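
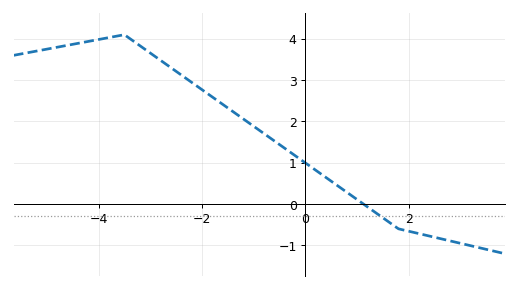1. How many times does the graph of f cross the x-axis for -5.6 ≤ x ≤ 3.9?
1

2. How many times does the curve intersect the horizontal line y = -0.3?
1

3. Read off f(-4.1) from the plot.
3.96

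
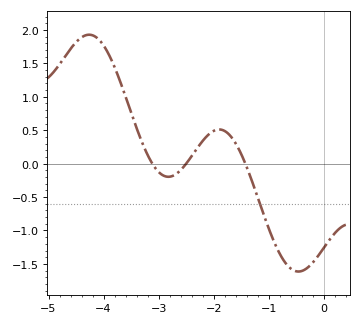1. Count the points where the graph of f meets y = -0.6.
1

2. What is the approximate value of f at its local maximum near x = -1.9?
0.5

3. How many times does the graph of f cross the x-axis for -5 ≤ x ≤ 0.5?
3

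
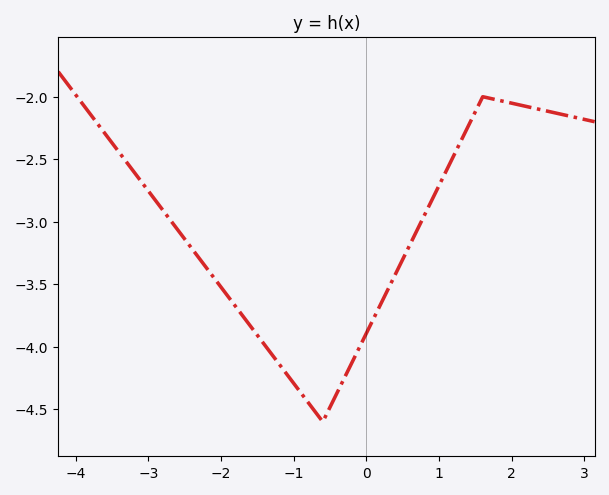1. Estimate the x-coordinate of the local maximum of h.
1.6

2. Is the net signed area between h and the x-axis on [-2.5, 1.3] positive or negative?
negative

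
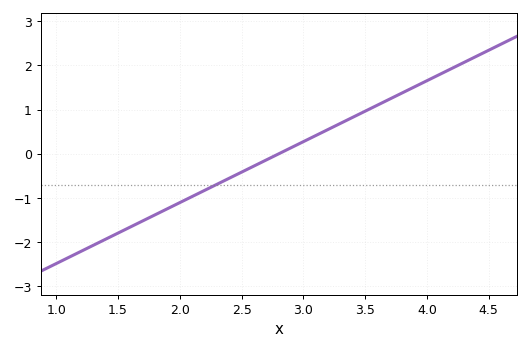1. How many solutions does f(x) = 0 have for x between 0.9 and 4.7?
1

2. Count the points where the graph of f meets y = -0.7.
1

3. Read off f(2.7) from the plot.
-0.1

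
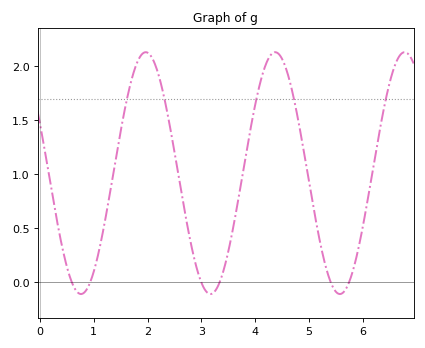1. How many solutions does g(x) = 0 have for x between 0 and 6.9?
6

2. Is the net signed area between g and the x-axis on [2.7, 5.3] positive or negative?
positive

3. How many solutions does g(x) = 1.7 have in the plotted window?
5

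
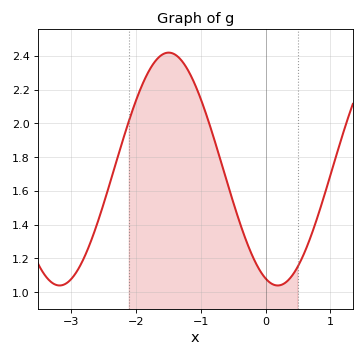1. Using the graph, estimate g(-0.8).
1.92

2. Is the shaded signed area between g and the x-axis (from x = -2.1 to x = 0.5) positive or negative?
positive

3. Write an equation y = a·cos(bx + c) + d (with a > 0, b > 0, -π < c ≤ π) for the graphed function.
y = 0.69cos(1.9x + 2.8) + 1.73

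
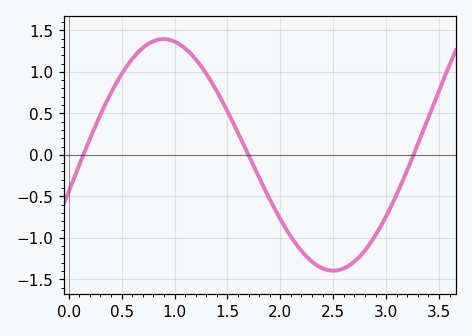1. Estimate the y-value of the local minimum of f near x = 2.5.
-1.4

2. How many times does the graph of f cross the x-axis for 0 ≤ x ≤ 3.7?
3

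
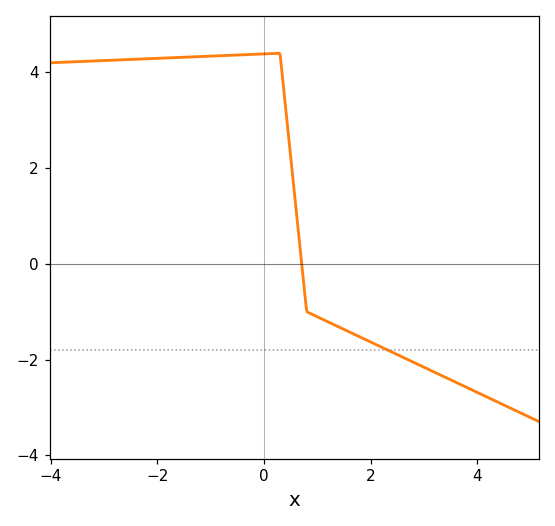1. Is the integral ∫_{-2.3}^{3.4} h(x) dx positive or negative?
positive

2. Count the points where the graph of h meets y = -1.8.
1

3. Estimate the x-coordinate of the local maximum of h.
0.297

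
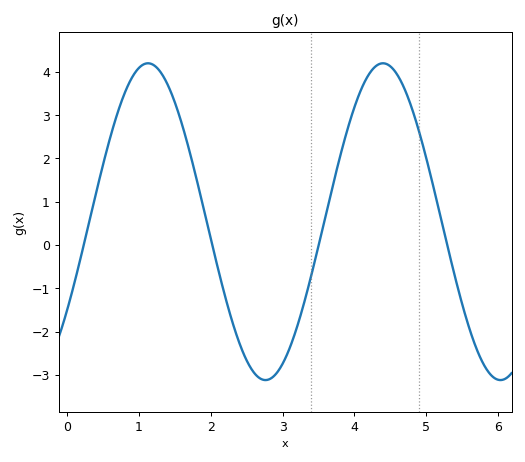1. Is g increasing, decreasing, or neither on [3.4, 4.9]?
neither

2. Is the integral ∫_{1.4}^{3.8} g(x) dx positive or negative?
negative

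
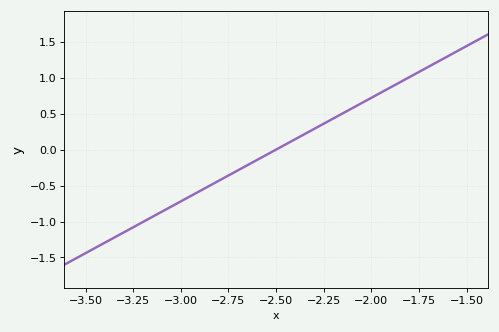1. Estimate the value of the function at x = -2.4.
0.144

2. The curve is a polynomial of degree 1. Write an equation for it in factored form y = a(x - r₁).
y = 1.44(x + 2.5)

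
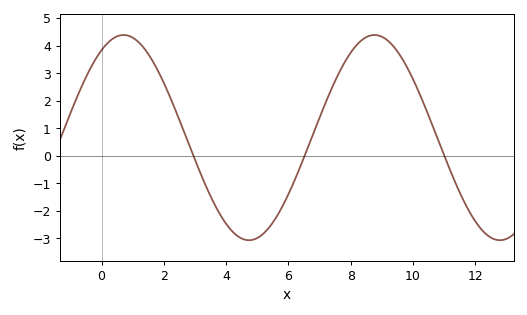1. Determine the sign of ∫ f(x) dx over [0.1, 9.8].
positive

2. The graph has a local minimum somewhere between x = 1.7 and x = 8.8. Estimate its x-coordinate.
4.8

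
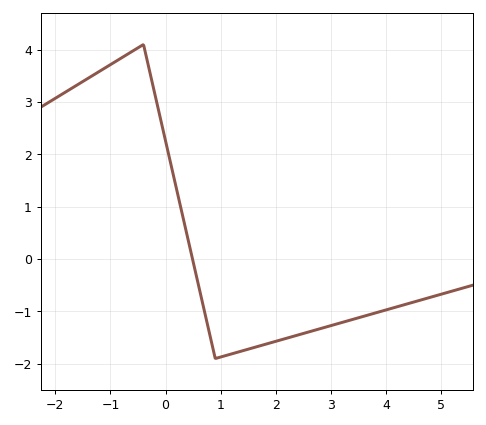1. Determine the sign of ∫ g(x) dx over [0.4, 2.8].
negative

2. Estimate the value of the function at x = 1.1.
-1.84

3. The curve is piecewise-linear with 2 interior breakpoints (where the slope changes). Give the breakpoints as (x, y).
(-0.4, 4.1); (0.9, -1.9)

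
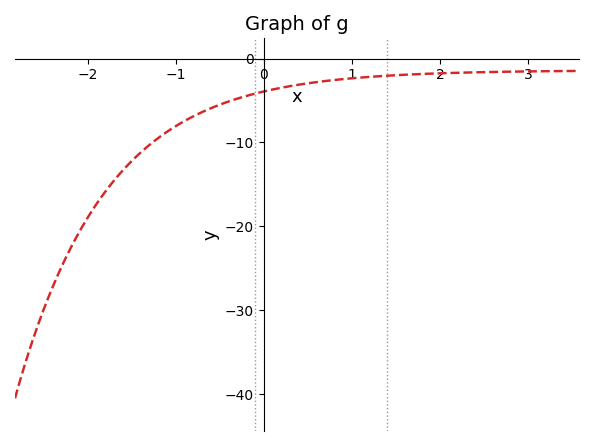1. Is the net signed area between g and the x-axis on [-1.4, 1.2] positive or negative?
negative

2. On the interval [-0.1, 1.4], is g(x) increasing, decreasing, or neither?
increasing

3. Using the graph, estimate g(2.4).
-2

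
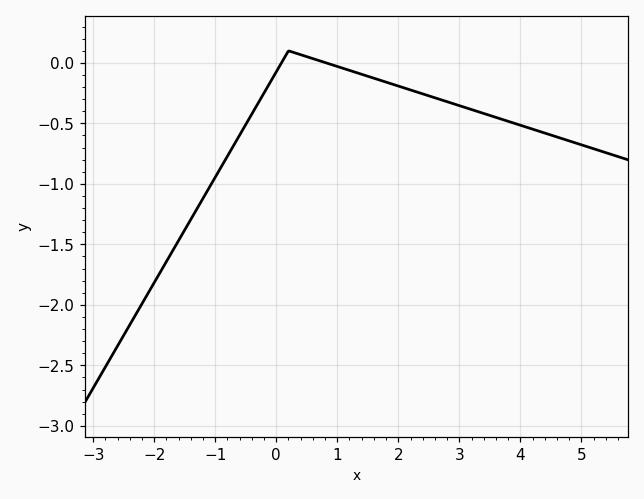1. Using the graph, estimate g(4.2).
-0.55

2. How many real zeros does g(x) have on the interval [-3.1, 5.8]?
2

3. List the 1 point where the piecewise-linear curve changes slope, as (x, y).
(0.2, 0.1)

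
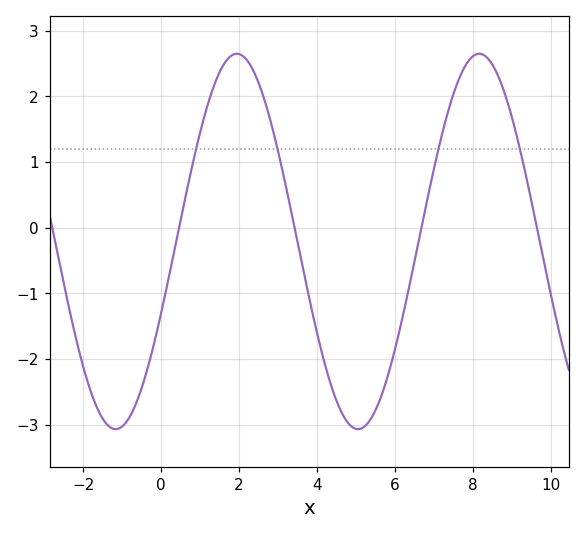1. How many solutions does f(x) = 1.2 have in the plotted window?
4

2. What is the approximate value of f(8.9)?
1.9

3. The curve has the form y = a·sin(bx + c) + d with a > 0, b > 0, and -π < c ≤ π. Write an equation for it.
y = 2.86sin(1x - 0.39) - 0.21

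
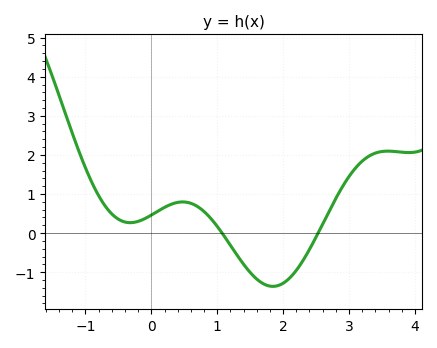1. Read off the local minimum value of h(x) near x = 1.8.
-1.36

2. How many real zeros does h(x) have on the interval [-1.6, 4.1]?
2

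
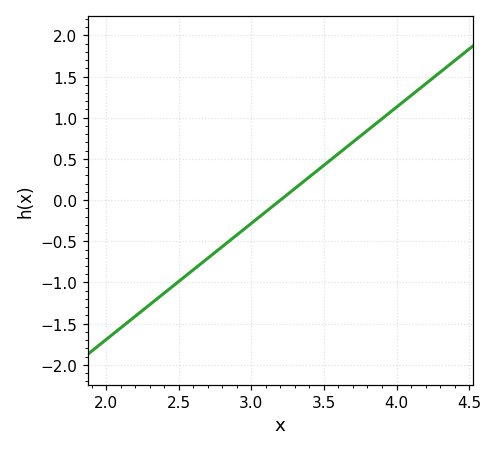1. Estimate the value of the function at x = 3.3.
0.141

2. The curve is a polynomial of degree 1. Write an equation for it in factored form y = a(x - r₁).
y = 1.41(x - 3.2)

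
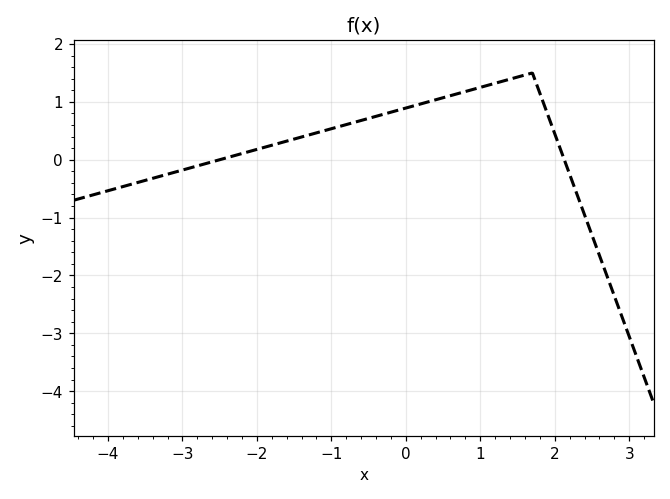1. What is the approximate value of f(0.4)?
1.04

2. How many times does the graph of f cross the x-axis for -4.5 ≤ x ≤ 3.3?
2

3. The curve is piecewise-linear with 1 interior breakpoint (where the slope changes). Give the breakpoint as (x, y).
(1.7, 1.5)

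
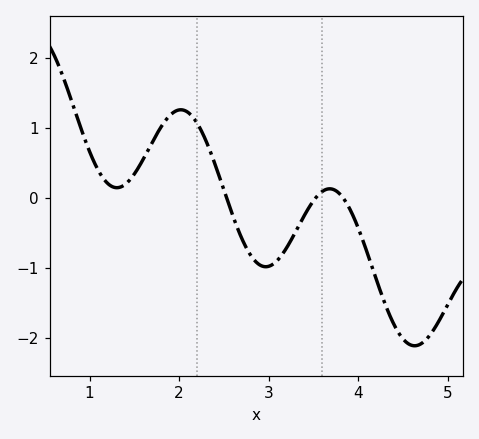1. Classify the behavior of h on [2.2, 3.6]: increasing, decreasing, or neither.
neither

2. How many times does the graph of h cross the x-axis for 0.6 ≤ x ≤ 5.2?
3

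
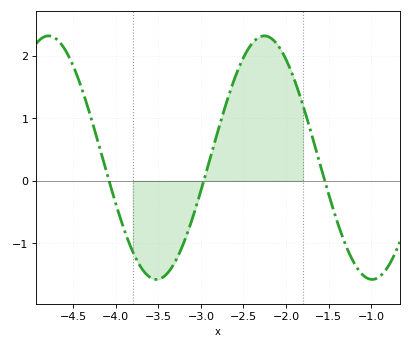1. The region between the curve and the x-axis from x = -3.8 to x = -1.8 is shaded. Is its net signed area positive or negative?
positive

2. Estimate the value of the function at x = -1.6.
0.3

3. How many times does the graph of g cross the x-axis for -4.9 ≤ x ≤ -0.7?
3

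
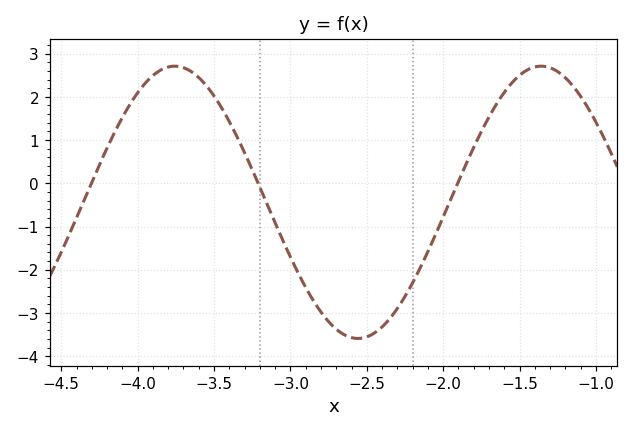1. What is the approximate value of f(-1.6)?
2.1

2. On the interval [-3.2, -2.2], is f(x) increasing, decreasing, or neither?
neither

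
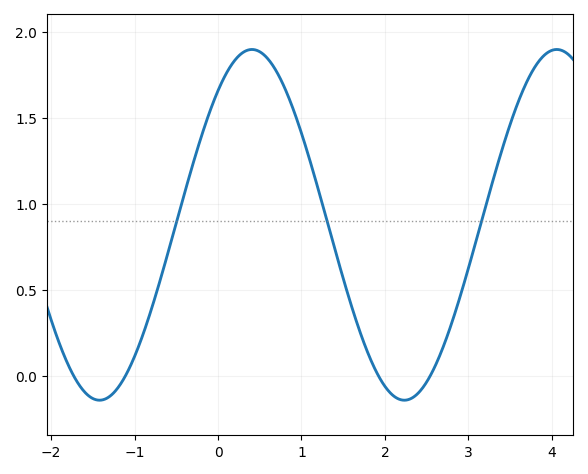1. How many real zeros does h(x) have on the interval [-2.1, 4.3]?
4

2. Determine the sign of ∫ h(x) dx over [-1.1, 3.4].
positive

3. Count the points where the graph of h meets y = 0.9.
3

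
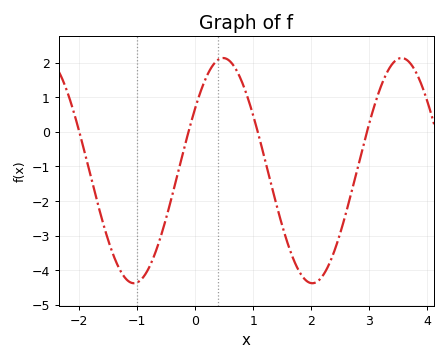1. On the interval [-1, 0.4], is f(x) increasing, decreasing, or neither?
increasing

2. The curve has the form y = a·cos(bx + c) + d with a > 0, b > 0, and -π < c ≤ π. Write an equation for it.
y = 3.26cos(2.04x - 0.982) - 1.12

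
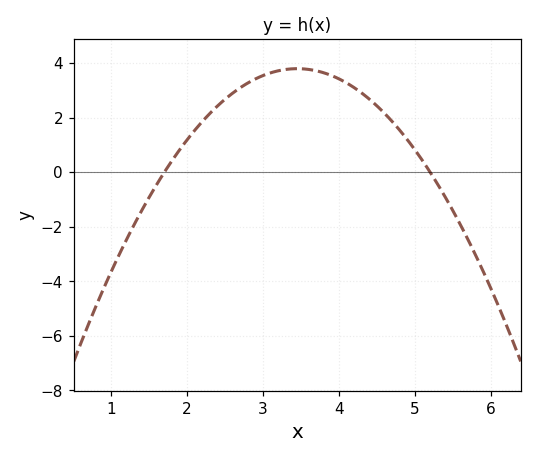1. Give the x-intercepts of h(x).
1.7, 5.2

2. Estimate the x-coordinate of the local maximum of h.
3.4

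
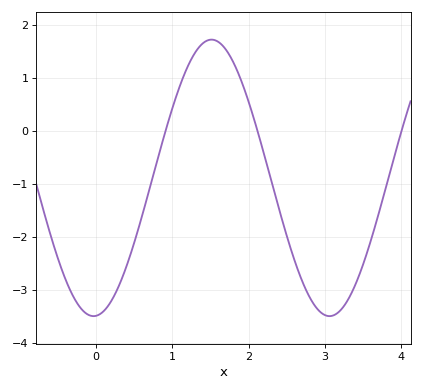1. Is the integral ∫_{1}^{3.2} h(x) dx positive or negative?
negative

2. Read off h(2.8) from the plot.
-3.14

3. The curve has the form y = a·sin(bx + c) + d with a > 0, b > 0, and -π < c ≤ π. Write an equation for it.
y = 2.61sin(2.03x - 1.5) - 0.89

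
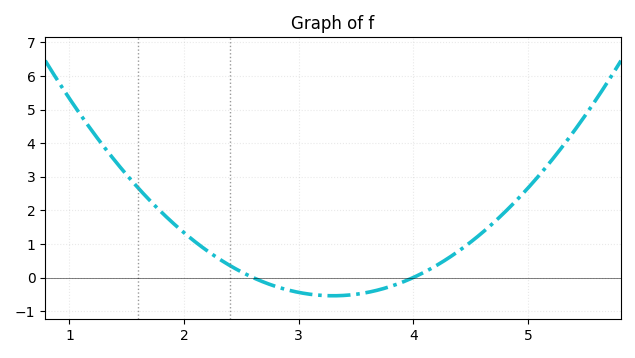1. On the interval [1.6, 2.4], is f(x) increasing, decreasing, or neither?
decreasing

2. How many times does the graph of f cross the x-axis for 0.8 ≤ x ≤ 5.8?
2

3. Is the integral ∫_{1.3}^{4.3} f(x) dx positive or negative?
positive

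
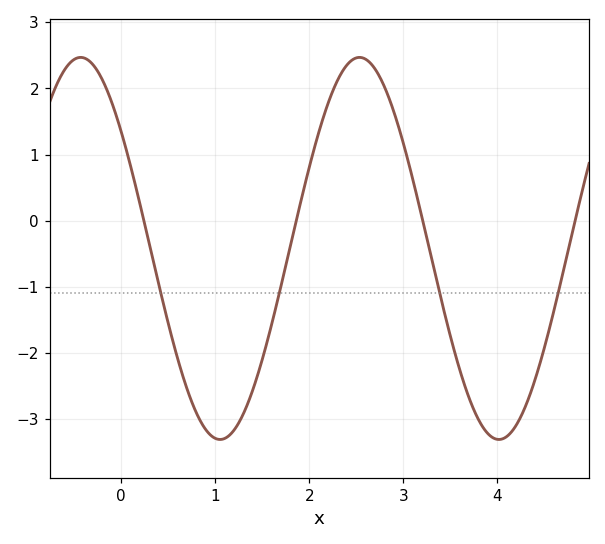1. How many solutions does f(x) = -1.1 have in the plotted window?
4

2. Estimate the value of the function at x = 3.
1.17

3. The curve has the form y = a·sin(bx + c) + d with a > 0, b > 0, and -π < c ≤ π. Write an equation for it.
y = 2.89sin(2.12x + 2.48) - 0.42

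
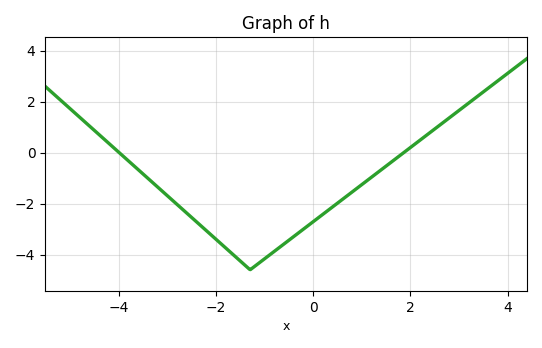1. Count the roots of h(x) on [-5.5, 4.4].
2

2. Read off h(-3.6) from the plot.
-0.6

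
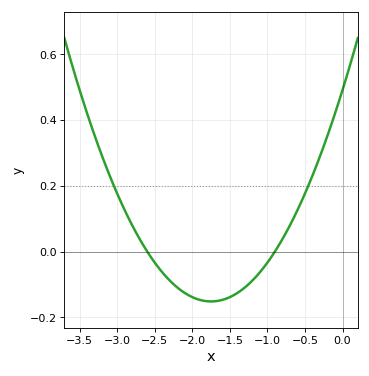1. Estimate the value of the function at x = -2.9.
0.126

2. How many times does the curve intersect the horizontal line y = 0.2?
2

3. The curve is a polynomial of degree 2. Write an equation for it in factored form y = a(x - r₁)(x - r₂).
y = 0.21(x + 2.6)(x + 0.9)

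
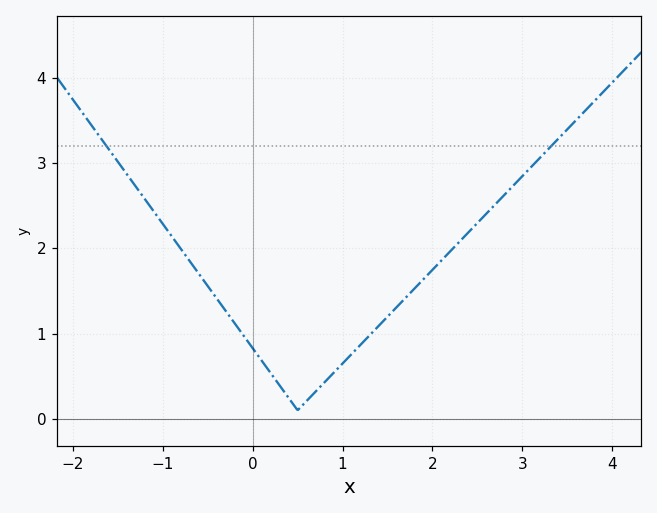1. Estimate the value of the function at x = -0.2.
1.12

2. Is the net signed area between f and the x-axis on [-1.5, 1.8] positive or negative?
positive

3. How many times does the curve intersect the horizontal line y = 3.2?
2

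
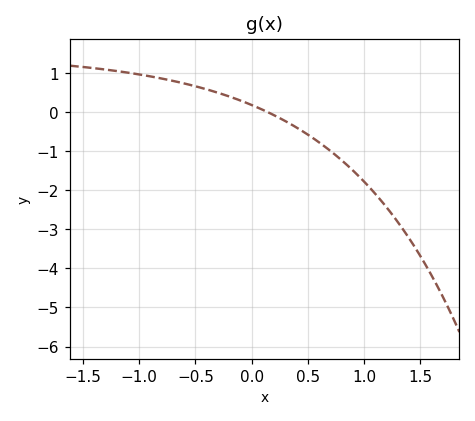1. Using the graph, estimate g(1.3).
-2.82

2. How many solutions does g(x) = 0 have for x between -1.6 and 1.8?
1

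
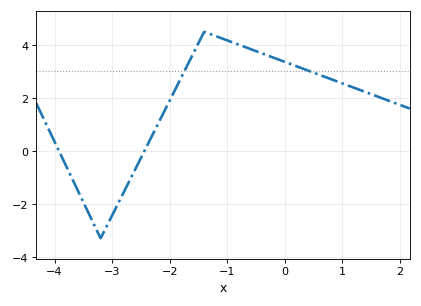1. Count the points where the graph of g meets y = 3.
2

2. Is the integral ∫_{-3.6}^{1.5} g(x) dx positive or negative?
positive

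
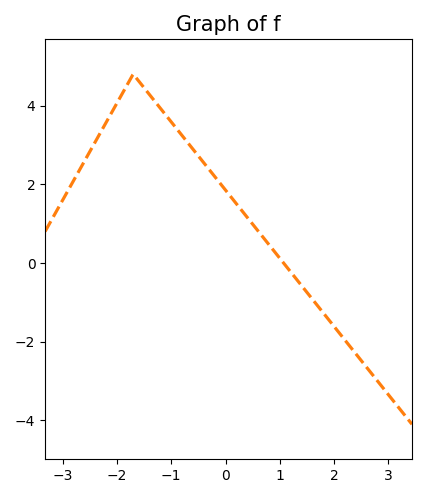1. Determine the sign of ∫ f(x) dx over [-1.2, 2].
positive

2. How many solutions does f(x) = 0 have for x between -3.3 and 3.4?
1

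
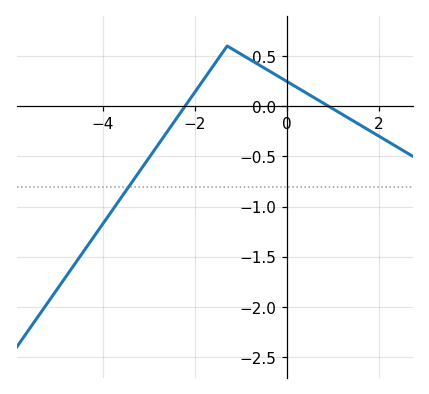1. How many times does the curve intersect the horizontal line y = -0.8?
1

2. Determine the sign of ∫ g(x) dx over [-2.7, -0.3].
positive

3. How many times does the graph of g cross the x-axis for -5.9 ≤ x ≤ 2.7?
2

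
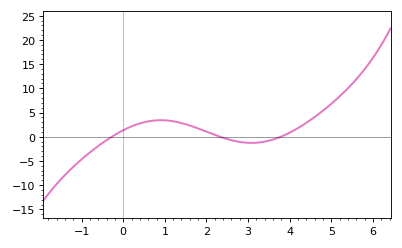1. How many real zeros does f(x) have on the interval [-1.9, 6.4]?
3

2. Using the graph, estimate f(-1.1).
-5.5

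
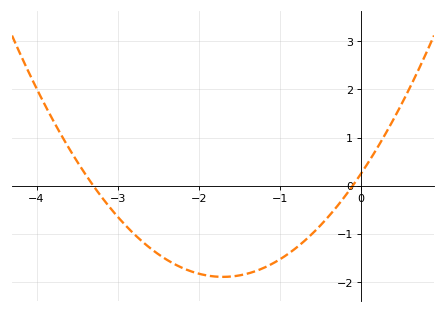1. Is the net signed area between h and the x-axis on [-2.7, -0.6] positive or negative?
negative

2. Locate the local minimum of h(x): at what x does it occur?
-1.7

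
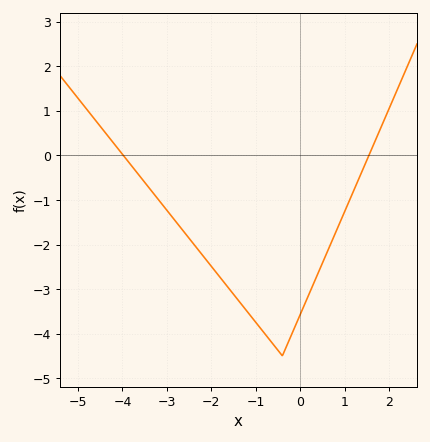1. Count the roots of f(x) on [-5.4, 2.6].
2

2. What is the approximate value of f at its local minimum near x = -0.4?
-4.5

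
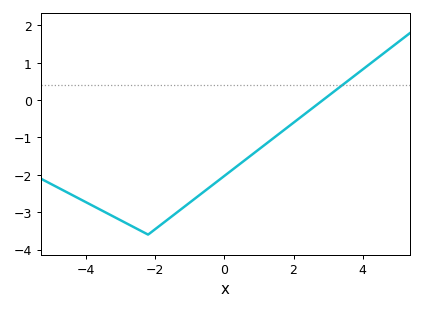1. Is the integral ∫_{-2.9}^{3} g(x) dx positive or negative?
negative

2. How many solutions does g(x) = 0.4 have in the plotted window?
1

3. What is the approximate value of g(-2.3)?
-3.6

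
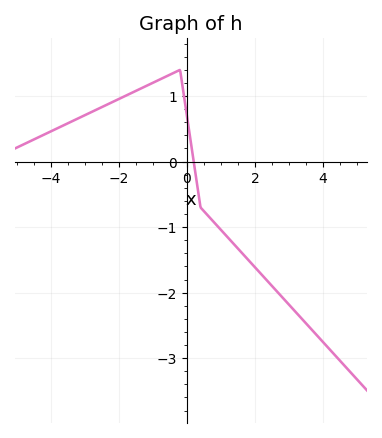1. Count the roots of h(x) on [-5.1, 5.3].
1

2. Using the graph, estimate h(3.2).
-2.3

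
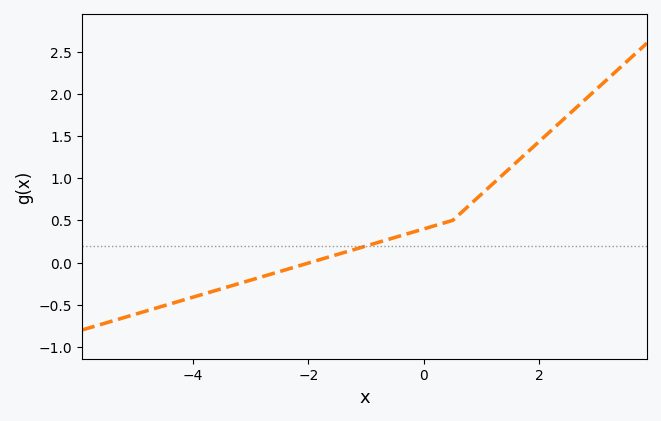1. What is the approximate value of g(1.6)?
1.2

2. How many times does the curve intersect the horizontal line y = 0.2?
1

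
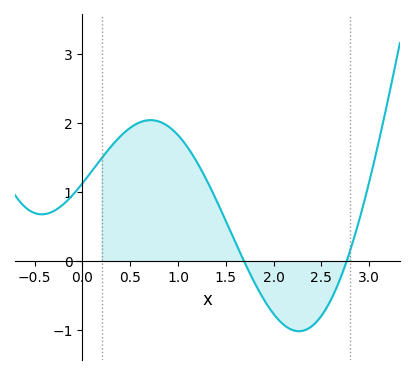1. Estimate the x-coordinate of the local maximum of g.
0.712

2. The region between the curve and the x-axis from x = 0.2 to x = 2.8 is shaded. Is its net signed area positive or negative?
positive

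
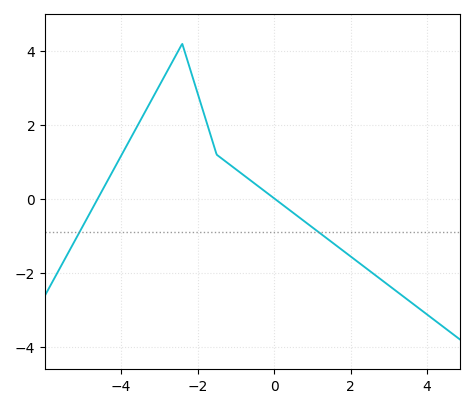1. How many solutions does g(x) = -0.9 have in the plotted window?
2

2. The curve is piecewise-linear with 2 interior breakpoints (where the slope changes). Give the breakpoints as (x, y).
(-2.4, 4.2); (-1.5, 1.2)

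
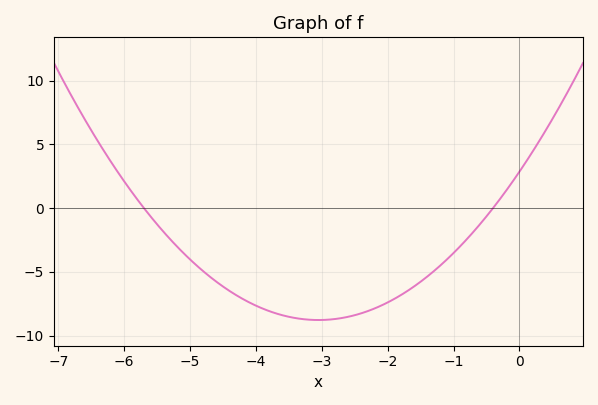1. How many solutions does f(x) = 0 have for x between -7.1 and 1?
2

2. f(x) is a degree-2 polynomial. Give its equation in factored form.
y = 1.25(x + 5.7)(x + 0.4)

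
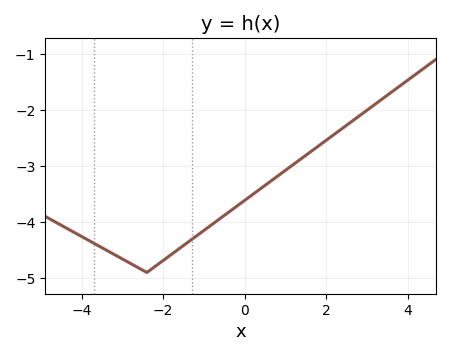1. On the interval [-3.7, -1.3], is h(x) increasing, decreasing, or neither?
neither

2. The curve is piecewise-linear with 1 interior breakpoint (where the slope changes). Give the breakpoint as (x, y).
(-2.4, -4.9)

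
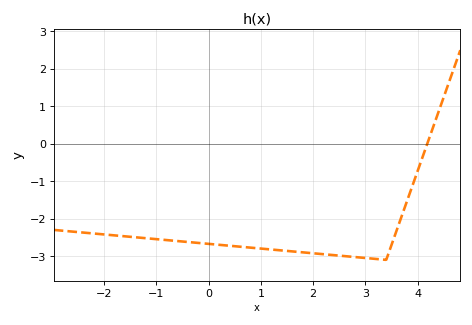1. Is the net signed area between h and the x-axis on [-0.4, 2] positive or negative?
negative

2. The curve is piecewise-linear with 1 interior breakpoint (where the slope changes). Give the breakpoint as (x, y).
(3.4, -3.1)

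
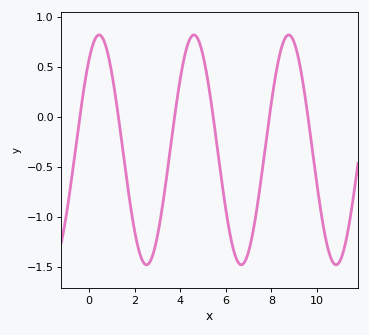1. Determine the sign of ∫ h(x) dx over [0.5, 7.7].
negative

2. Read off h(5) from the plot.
0.6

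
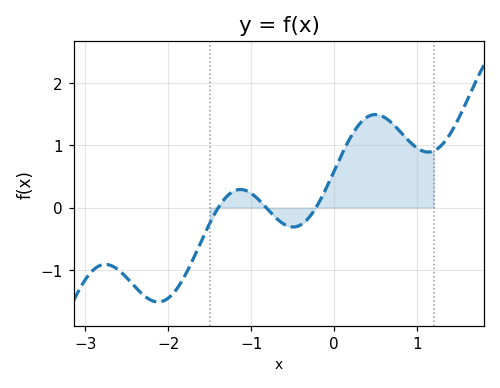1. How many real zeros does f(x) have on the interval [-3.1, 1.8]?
3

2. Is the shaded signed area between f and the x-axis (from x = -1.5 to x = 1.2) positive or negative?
positive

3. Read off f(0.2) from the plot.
1.14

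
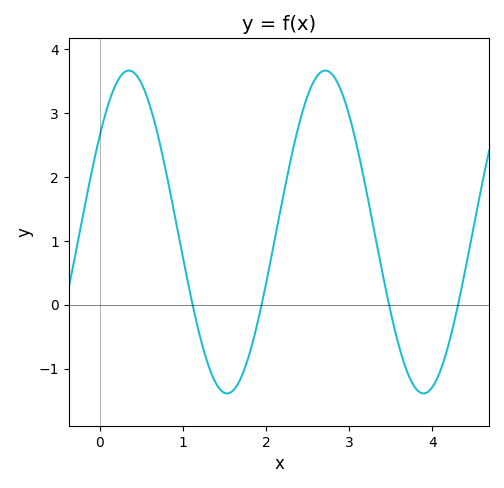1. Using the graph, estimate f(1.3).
-0.9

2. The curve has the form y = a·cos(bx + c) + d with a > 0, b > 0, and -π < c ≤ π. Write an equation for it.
y = 2.53cos(2.7x - 0.93) + 1.14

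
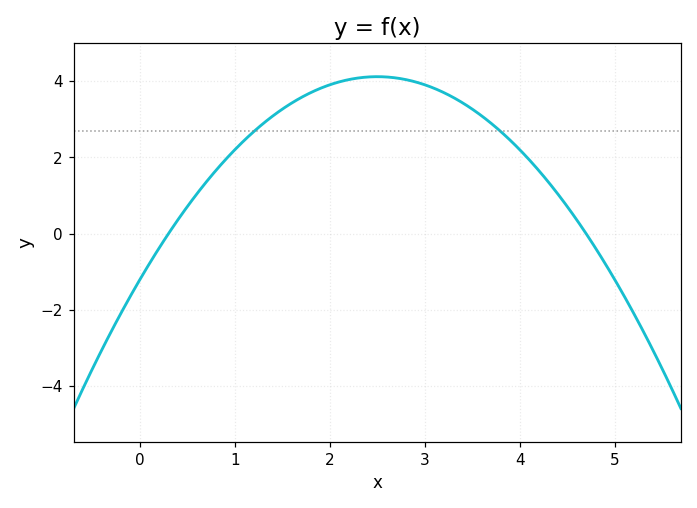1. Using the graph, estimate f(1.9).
3.81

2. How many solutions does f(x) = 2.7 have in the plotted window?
2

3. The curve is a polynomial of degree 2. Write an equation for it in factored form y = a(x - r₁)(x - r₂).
y = -0.85(x - 0.3)(x - 4.7)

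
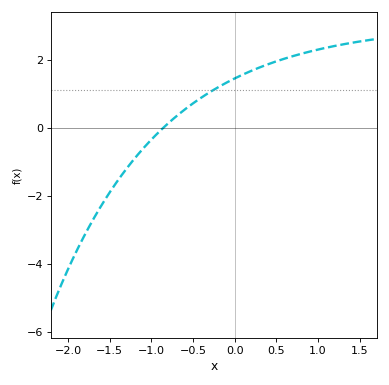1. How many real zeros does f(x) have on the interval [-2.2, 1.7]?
1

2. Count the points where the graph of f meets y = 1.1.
1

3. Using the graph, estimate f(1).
2.3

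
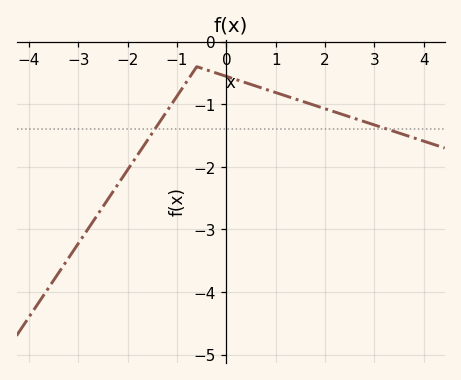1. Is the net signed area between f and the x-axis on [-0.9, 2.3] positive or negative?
negative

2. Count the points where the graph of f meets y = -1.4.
2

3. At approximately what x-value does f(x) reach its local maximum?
-0.6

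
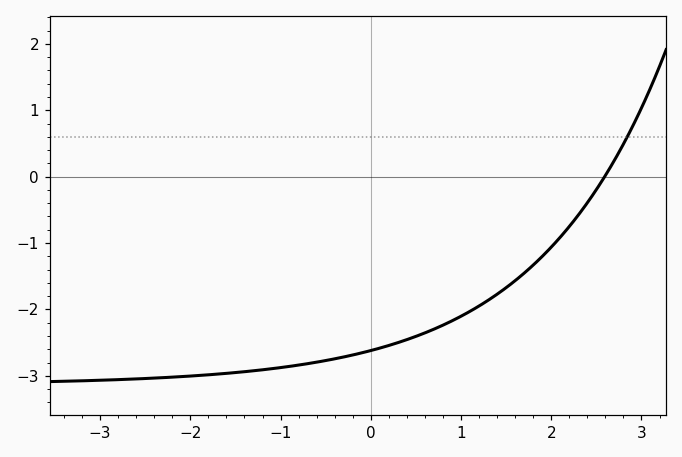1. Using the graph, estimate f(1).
-2.1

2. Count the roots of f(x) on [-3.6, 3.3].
1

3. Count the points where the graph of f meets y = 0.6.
1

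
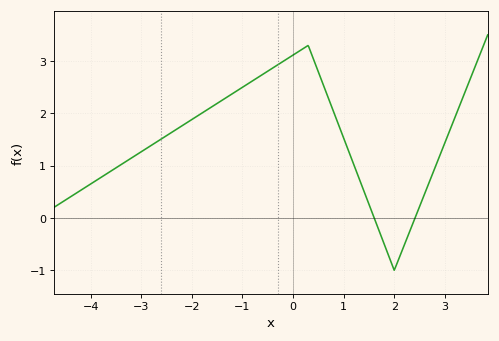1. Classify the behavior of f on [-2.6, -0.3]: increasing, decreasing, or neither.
increasing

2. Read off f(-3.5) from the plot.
0.959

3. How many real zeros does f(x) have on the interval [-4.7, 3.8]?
2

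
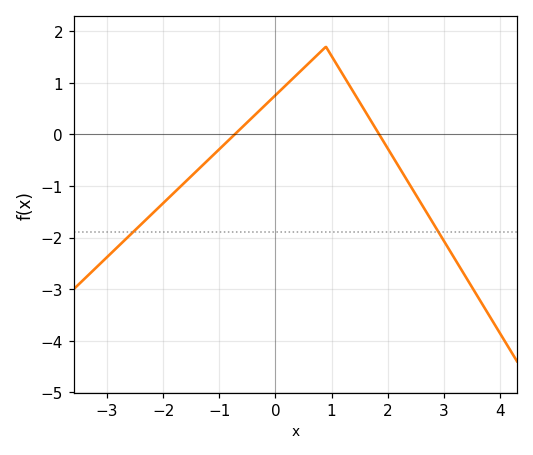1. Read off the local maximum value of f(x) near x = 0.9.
1.7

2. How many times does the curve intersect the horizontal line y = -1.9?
2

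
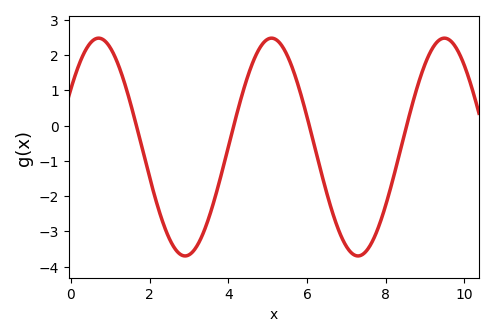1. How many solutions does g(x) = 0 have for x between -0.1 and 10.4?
4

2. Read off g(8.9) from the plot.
1.4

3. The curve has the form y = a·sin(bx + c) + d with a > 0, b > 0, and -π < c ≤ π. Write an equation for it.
y = 3.09sin(1.4x + 0.56) - 0.61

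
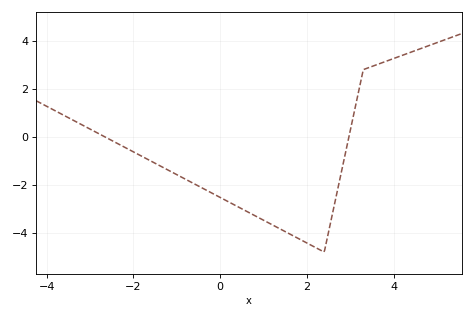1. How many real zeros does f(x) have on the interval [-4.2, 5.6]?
2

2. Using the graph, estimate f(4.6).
3.6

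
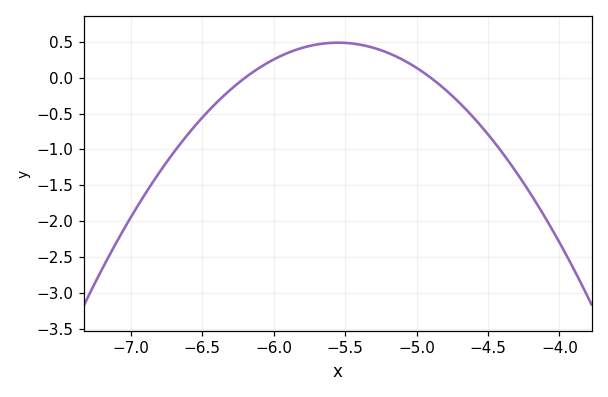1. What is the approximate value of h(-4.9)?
0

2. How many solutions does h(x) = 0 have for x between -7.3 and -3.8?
2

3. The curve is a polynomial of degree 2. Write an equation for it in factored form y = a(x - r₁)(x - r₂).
y = -1.16(x + 6.2)(x + 4.9)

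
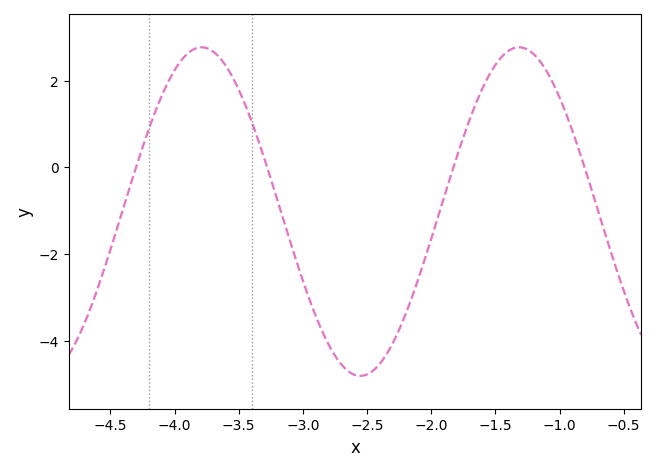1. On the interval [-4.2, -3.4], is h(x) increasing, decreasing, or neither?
neither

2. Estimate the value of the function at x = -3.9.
2.62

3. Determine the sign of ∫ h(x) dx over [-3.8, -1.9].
negative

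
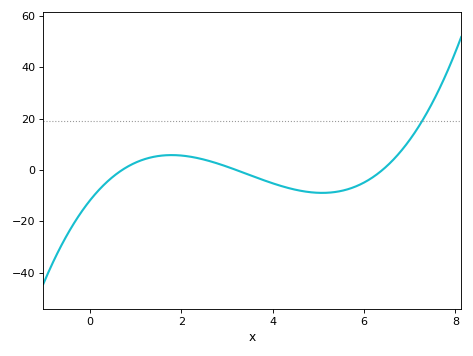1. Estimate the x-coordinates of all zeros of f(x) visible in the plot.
0.8, 3.2, 6.4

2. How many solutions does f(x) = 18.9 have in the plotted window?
1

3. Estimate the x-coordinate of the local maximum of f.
1.8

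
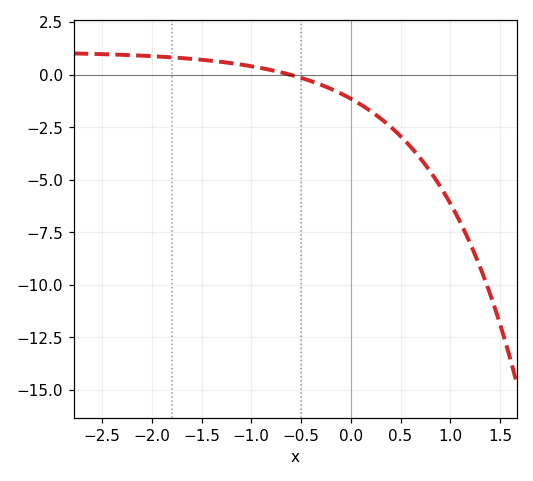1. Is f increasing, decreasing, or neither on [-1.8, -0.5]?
decreasing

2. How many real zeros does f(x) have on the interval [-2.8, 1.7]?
1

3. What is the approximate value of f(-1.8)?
0.827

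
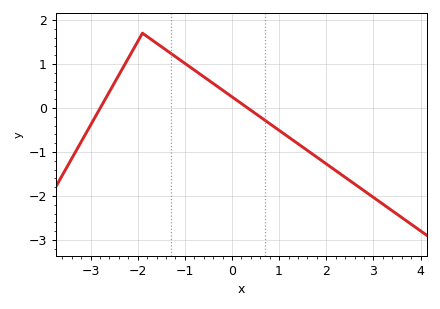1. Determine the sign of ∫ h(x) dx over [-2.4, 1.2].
positive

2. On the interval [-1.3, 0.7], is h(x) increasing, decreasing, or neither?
decreasing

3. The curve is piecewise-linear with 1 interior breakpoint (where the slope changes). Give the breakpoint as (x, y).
(-1.9, 1.7)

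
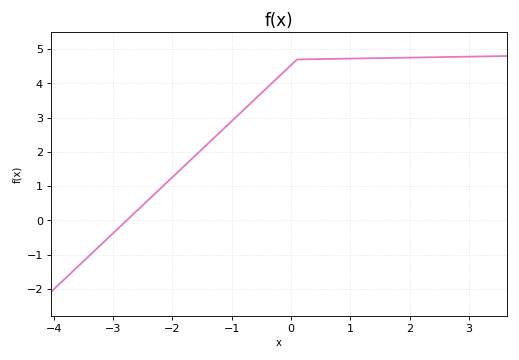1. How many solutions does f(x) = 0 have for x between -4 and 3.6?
1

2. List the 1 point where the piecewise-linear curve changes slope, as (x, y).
(0.1, 4.7)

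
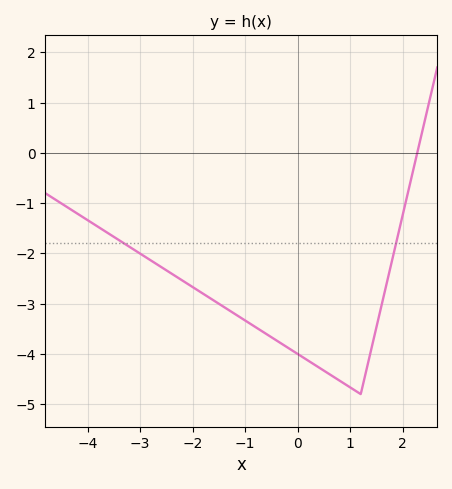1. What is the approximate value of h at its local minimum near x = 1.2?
-4.8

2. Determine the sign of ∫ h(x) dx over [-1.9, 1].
negative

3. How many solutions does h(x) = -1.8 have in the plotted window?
2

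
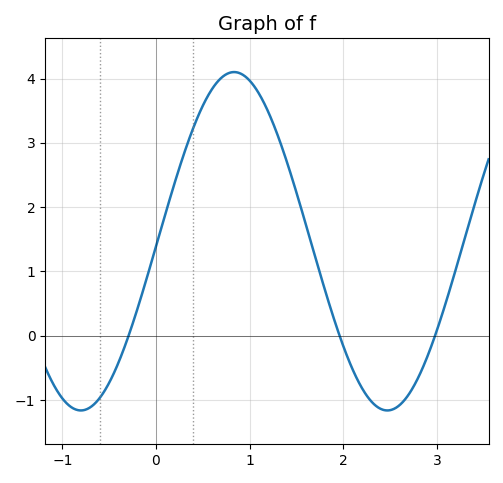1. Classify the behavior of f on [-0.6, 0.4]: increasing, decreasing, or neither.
increasing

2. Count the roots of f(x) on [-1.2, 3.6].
3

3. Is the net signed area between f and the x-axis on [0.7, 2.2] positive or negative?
positive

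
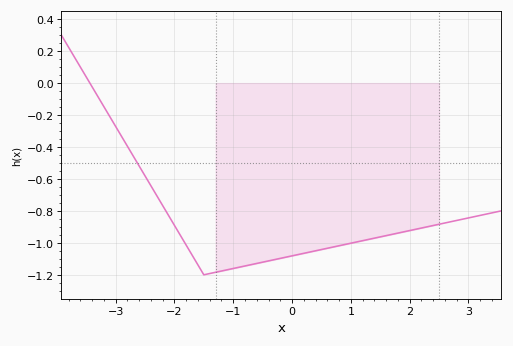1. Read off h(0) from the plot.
-1.08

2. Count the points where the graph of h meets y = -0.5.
1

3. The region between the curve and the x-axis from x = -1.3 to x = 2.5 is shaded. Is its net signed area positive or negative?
negative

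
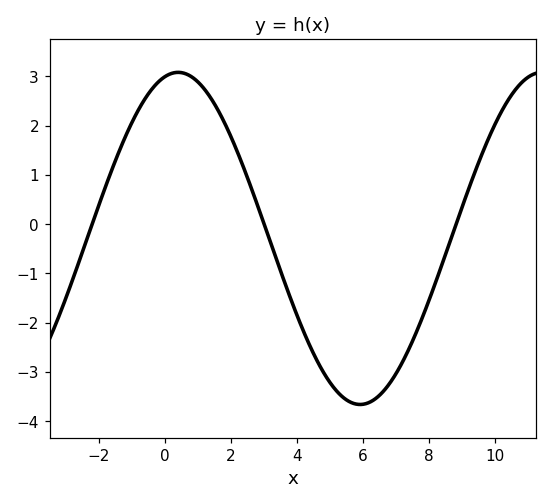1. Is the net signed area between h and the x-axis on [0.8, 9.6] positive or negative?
negative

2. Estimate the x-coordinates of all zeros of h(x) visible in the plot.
-2.2, 3, 8.8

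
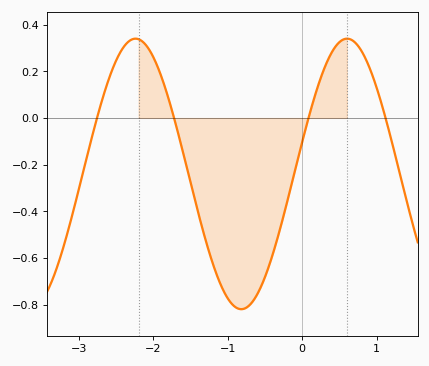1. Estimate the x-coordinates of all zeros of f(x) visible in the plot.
-2.8, -1.7, 0.1, 1.1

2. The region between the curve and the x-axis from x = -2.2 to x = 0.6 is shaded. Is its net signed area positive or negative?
negative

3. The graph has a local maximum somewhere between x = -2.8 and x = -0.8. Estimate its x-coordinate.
-2.2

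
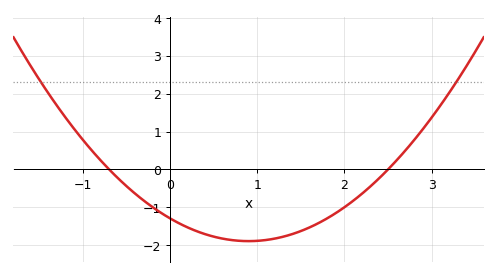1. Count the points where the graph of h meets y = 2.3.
2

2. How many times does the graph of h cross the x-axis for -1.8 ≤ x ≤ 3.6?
2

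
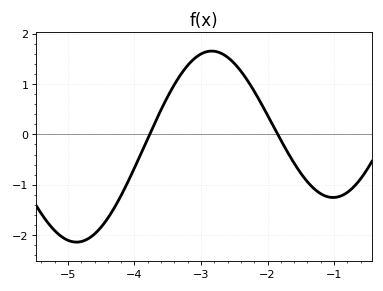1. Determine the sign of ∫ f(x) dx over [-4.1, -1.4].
positive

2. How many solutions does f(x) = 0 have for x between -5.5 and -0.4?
2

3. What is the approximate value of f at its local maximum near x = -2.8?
1.7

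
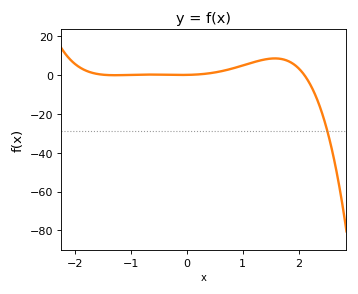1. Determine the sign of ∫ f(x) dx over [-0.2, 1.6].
positive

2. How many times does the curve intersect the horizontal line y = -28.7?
1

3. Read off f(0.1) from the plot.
0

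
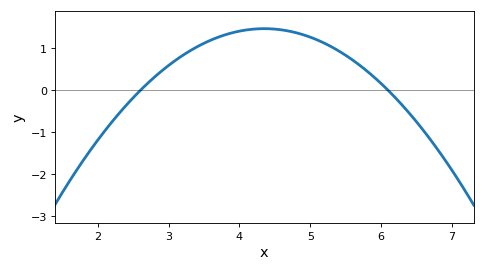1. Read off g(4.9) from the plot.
1.3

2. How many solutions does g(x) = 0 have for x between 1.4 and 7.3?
2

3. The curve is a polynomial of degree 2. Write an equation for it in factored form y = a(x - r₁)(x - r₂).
y = -0.48(x - 2.6)(x - 6.1)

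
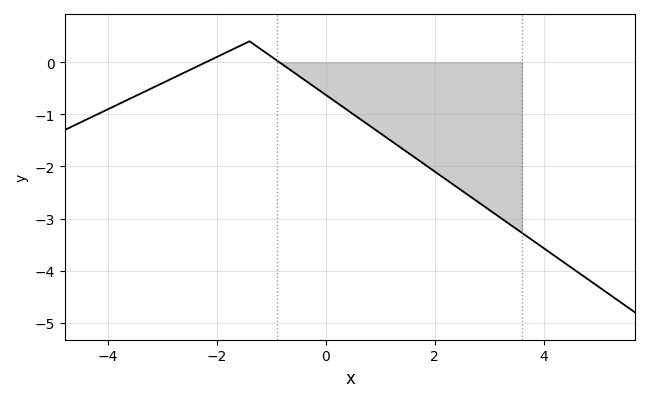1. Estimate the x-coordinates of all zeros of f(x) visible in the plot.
-2.2, -0.855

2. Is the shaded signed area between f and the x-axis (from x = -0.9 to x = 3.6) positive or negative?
negative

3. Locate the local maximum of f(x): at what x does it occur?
-1.4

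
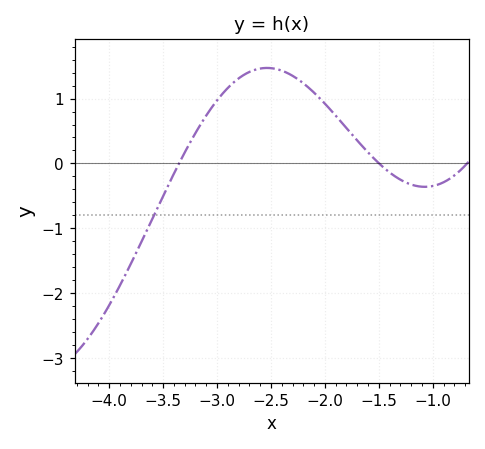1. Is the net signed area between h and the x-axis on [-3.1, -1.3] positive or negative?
positive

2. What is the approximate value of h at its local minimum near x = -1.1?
-0.4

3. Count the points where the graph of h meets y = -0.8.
1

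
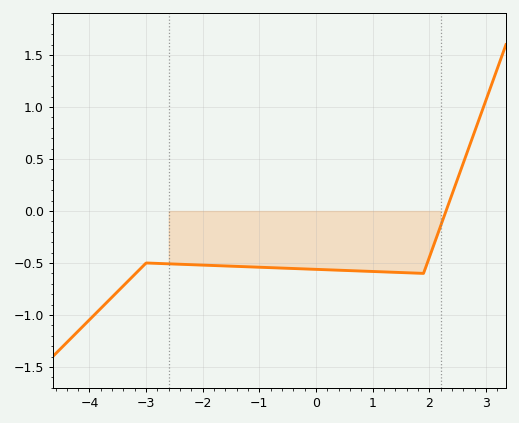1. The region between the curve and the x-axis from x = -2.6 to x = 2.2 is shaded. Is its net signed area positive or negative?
negative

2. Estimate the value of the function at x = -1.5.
-0.531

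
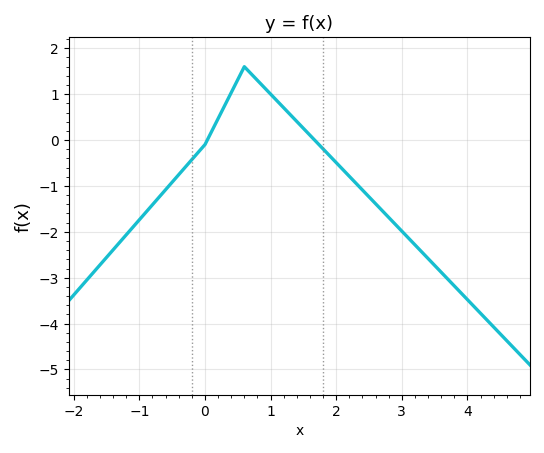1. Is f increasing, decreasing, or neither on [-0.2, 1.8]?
neither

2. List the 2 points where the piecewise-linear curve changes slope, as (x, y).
(0, -0.1); (0.6, 1.6)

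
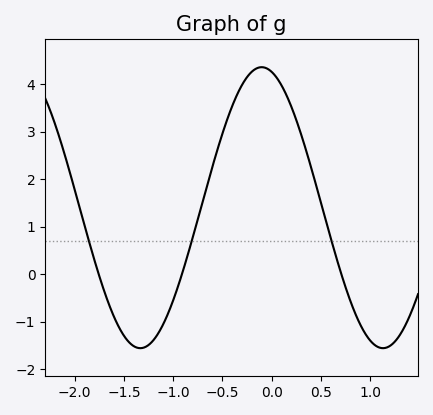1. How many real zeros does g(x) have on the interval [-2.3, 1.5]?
3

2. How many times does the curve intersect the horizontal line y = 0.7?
3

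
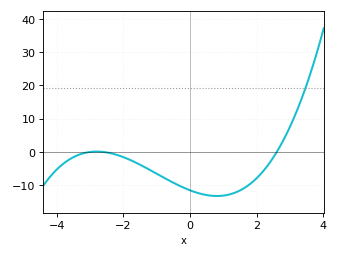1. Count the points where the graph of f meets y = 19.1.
1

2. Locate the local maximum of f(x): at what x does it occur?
-2.8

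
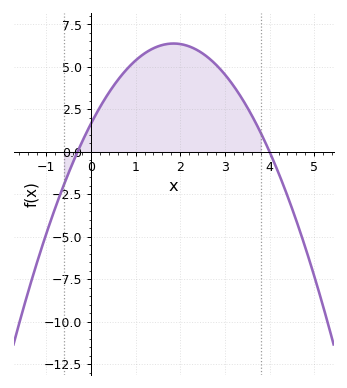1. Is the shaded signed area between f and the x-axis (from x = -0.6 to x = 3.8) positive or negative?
positive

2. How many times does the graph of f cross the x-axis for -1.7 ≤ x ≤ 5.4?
2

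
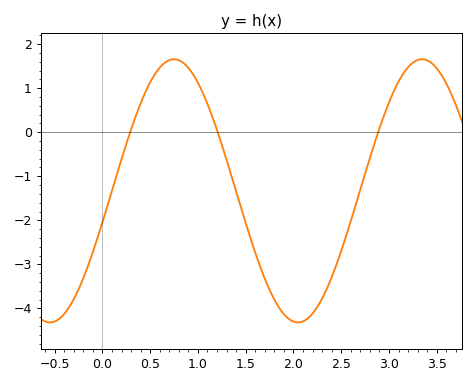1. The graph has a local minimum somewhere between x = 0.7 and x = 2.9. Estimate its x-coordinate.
2.05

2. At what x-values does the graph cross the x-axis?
0.29, 1.21, 2.89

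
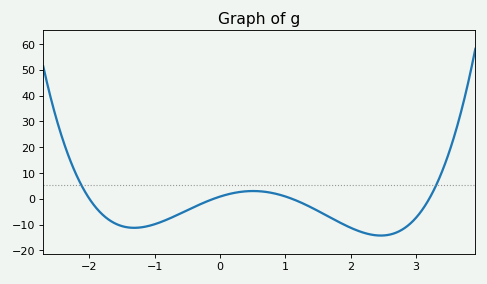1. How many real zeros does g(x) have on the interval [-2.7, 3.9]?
4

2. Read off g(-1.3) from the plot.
-11.2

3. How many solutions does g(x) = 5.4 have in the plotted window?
2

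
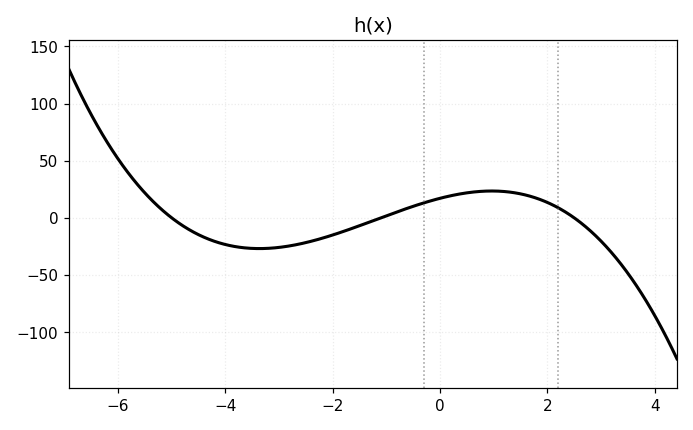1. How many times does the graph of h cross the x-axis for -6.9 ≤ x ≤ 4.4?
3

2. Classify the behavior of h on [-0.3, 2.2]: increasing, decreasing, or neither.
neither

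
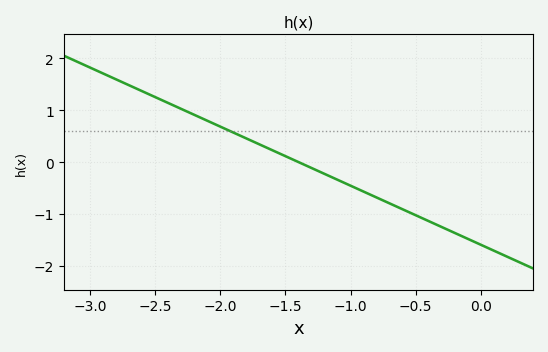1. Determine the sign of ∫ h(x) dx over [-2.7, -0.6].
positive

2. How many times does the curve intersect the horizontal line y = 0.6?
1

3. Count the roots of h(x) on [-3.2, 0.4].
1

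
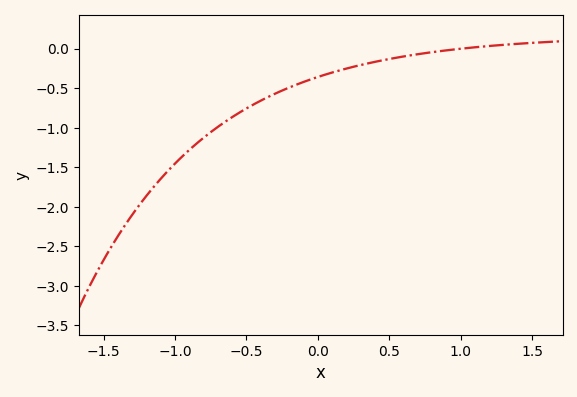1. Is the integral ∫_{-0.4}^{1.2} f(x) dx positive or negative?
negative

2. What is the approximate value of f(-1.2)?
-1.86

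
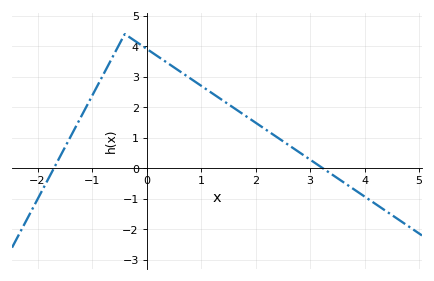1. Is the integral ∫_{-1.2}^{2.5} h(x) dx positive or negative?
positive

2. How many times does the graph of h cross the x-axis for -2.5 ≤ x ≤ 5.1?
2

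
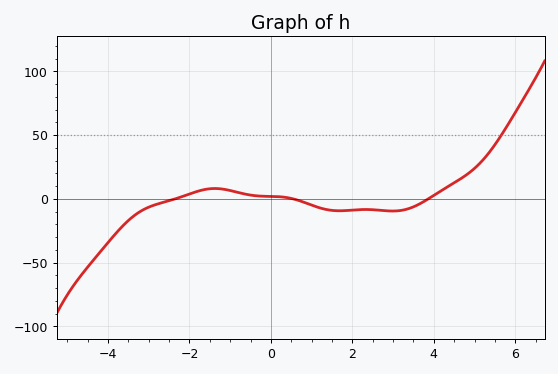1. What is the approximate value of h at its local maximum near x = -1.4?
8.1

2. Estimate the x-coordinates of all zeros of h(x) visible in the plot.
-2.35, 0.542, 3.87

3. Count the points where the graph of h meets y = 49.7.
1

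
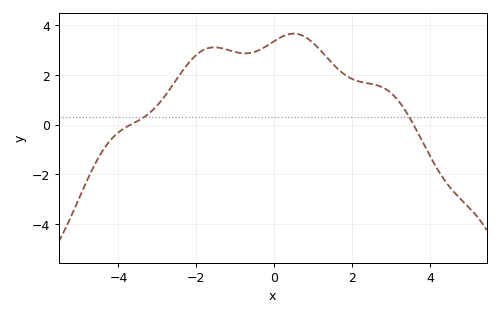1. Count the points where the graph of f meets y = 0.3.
2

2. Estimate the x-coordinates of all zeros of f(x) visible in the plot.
-3.69, 3.57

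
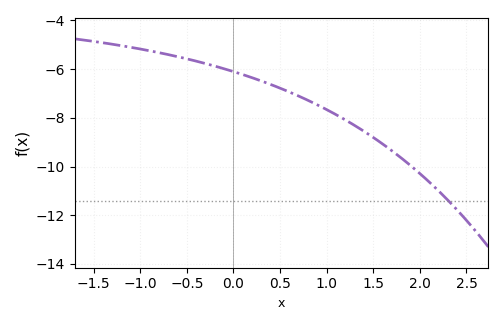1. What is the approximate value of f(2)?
-10.2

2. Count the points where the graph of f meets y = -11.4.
1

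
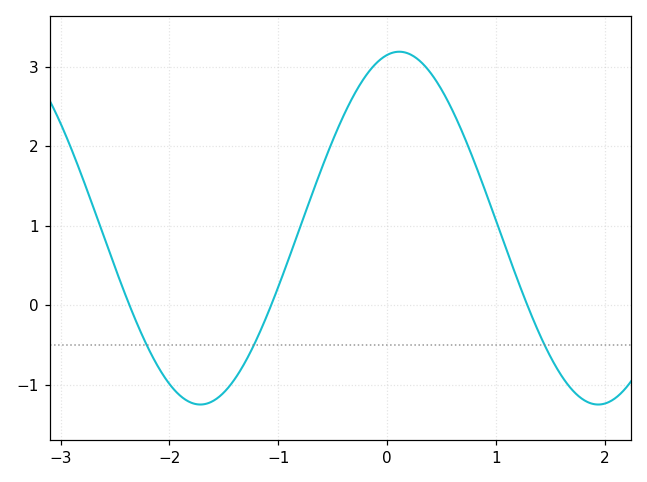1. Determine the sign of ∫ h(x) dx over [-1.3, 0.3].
positive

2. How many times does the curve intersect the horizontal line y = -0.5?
3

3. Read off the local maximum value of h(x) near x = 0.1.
3.19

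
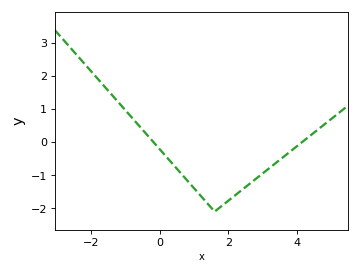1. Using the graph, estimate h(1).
-1.4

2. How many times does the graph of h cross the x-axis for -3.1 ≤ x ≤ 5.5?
2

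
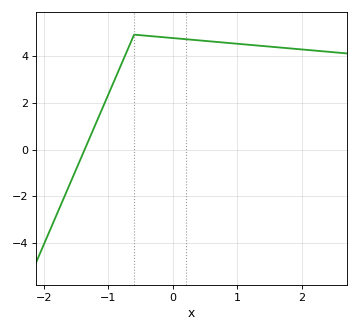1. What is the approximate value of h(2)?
4.27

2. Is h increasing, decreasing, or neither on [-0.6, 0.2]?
decreasing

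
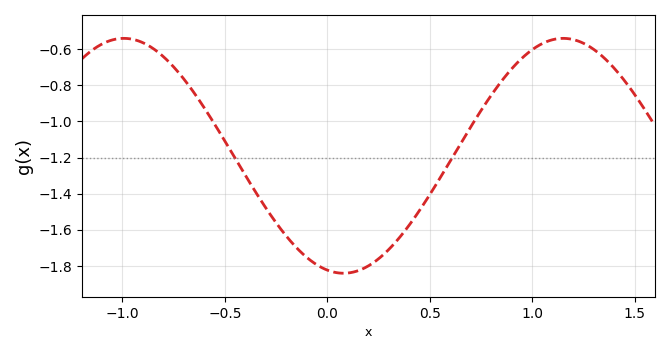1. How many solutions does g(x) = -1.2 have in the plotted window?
2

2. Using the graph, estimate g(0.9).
-0.7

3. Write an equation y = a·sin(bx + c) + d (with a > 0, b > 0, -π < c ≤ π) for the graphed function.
y = 0.65sin(2.9x - 1.8) - 1.19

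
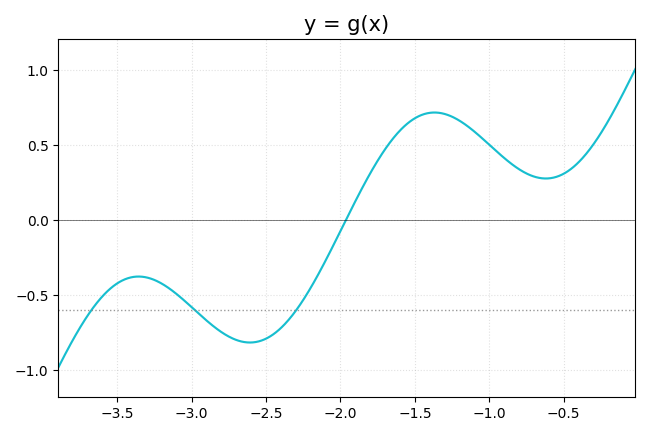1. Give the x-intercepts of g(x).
-2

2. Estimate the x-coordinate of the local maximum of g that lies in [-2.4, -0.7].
-1.4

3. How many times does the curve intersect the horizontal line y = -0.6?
3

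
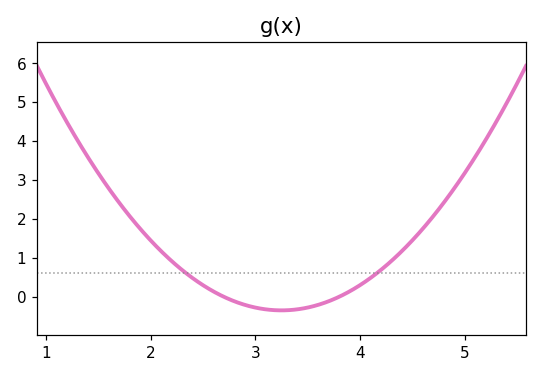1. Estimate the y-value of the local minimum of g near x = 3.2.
-0.3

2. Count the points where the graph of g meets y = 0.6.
2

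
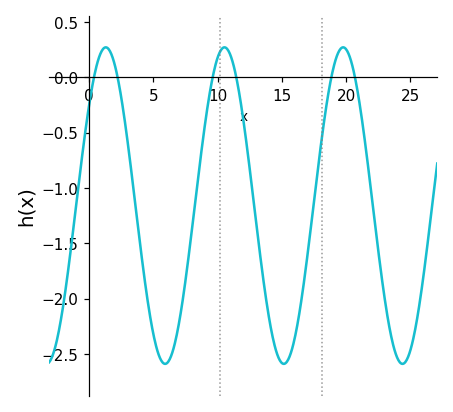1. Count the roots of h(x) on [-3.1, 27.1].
6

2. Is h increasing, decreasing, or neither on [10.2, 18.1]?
neither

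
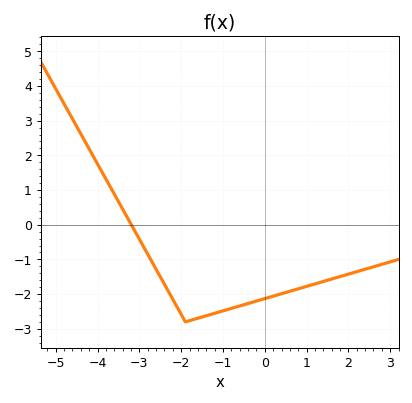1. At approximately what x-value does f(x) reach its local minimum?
-1.8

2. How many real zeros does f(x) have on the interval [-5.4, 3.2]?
1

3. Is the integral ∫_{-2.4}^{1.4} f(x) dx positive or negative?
negative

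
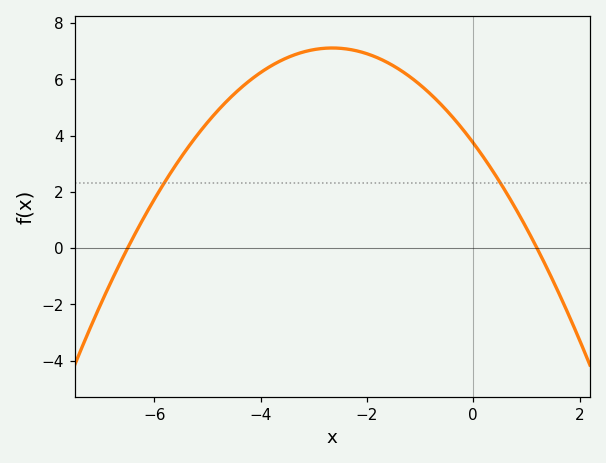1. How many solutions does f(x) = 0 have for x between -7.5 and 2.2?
2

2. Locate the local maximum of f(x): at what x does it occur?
-2.6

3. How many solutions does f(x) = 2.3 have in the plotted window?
2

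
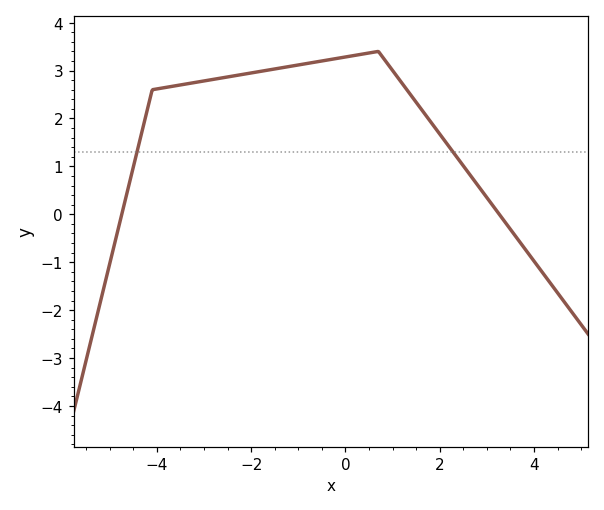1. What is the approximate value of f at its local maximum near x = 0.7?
3.4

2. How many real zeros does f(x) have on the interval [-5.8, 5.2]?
2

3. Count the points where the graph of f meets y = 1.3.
2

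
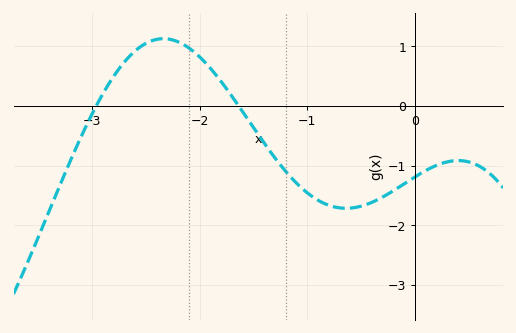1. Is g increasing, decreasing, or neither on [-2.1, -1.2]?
decreasing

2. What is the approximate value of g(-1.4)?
-0.6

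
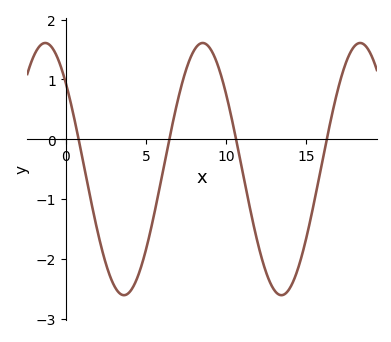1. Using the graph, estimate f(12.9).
-2.5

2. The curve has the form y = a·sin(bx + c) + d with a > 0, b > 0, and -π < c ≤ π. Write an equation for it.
y = 2.11sin(0.64x + 2.4) - 0.5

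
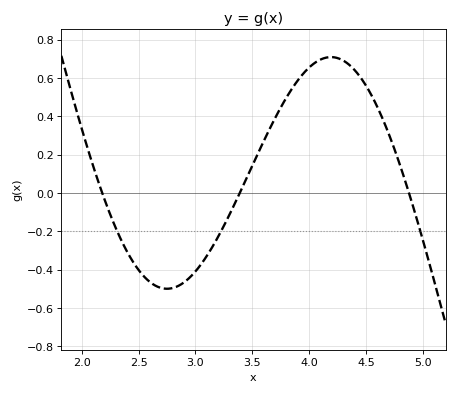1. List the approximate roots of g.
2.2, 3.4, 4.9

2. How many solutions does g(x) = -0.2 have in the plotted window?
3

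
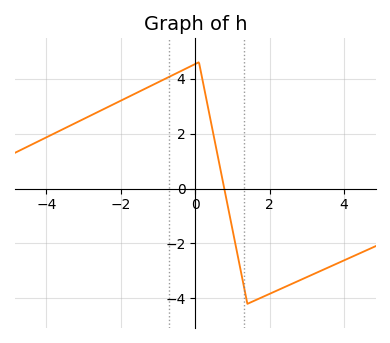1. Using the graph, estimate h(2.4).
-3.6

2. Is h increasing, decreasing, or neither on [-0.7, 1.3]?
neither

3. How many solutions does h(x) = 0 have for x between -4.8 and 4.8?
1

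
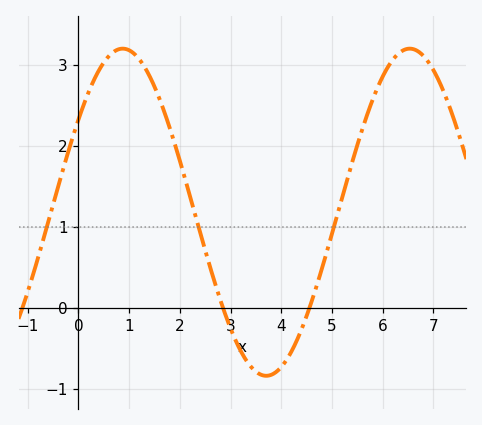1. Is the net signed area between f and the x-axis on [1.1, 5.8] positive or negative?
positive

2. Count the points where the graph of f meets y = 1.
3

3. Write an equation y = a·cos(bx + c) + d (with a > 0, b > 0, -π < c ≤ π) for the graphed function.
y = 2.02cos(1.11x - 0.97) + 1.18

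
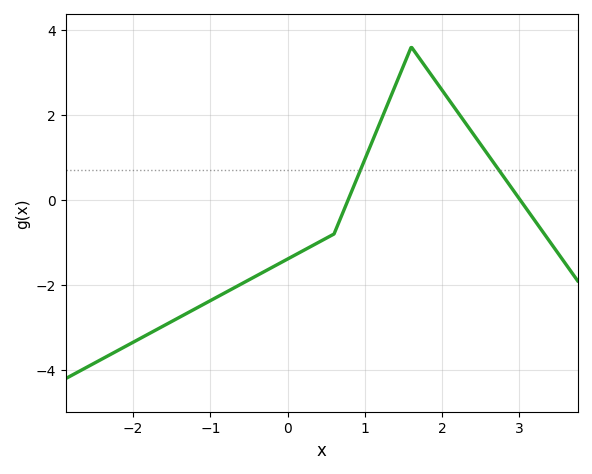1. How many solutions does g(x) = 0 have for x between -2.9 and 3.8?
2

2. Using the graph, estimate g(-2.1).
-3.44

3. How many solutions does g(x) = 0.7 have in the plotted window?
2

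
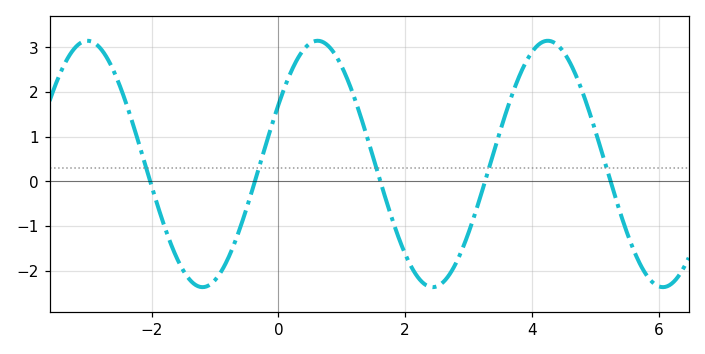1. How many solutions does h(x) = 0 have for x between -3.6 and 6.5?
5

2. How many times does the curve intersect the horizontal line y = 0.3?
5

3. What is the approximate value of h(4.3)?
3.1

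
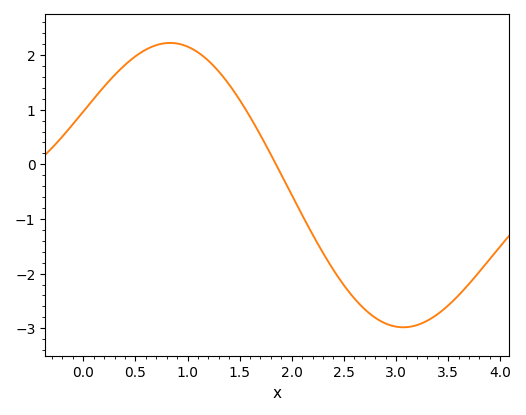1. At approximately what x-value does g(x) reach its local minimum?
3.07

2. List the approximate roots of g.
1.85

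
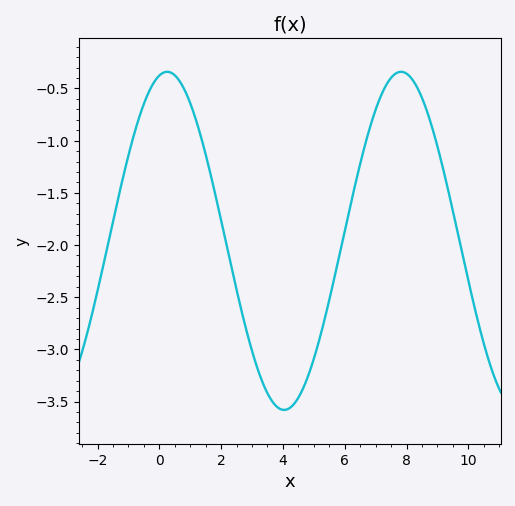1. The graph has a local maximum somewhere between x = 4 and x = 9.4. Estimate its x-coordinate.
7.8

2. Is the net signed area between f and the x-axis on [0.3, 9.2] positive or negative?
negative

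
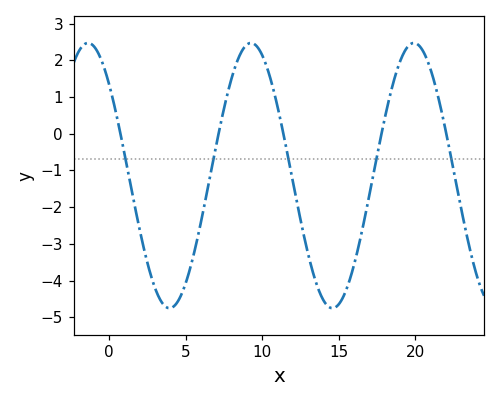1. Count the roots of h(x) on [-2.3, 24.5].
5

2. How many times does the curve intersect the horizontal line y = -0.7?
5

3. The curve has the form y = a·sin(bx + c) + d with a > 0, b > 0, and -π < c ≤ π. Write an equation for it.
y = 3.61sin(0.59x + 2.39) - 1.14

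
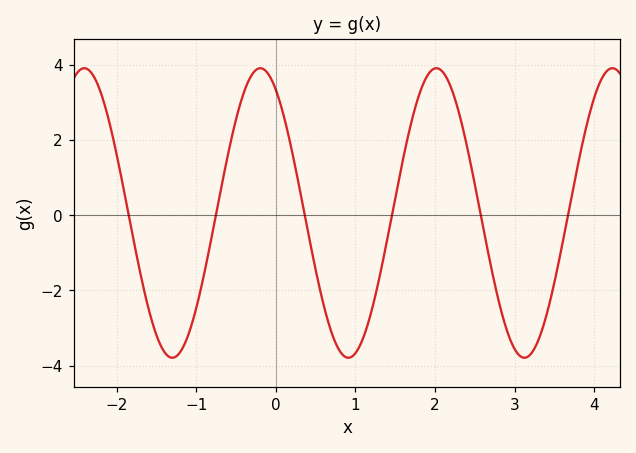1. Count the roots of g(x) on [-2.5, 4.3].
6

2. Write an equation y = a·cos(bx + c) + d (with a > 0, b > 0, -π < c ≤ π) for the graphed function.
y = 3.85cos(2.8x + 0.55) + 0.06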